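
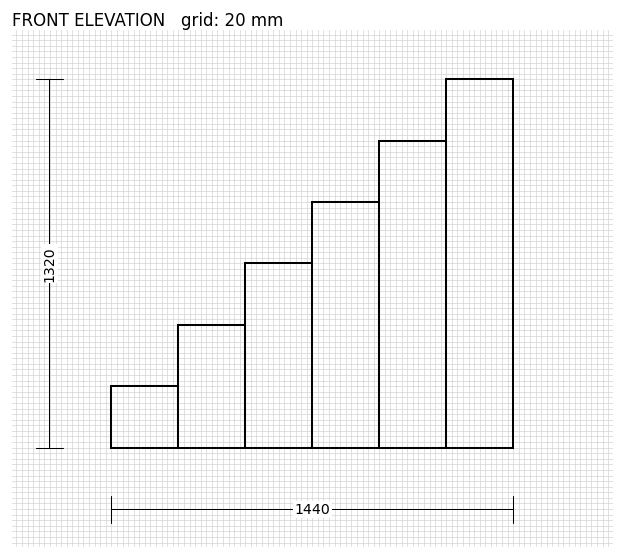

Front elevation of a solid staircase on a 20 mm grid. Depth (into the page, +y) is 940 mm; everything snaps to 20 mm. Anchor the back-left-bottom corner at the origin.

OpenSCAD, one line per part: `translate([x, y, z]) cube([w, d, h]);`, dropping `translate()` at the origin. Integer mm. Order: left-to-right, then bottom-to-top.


cube([240, 940, 220]);
translate([240, 0, 0]) cube([240, 940, 440]);
translate([480, 0, 0]) cube([240, 940, 660]);
translate([720, 0, 0]) cube([240, 940, 880]);
translate([960, 0, 0]) cube([240, 940, 1100]);
translate([1200, 0, 0]) cube([240, 940, 1320]);


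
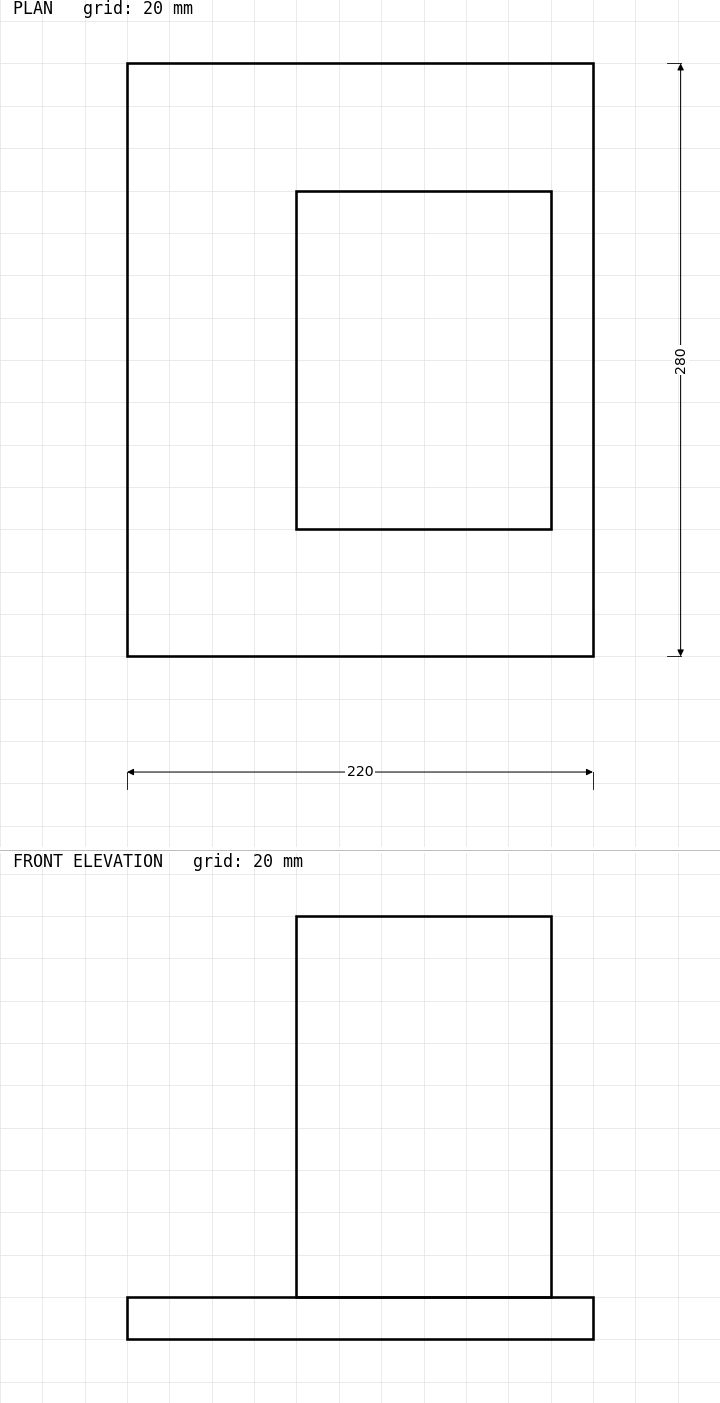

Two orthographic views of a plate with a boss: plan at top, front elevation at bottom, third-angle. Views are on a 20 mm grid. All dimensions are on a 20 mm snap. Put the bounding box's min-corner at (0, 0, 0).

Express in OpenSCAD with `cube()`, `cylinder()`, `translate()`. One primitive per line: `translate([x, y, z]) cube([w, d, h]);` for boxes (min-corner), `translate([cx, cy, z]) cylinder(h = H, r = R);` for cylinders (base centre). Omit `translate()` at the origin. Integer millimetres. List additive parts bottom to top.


cube([220, 280, 20]);
translate([80, 60, 20]) cube([120, 160, 180]);


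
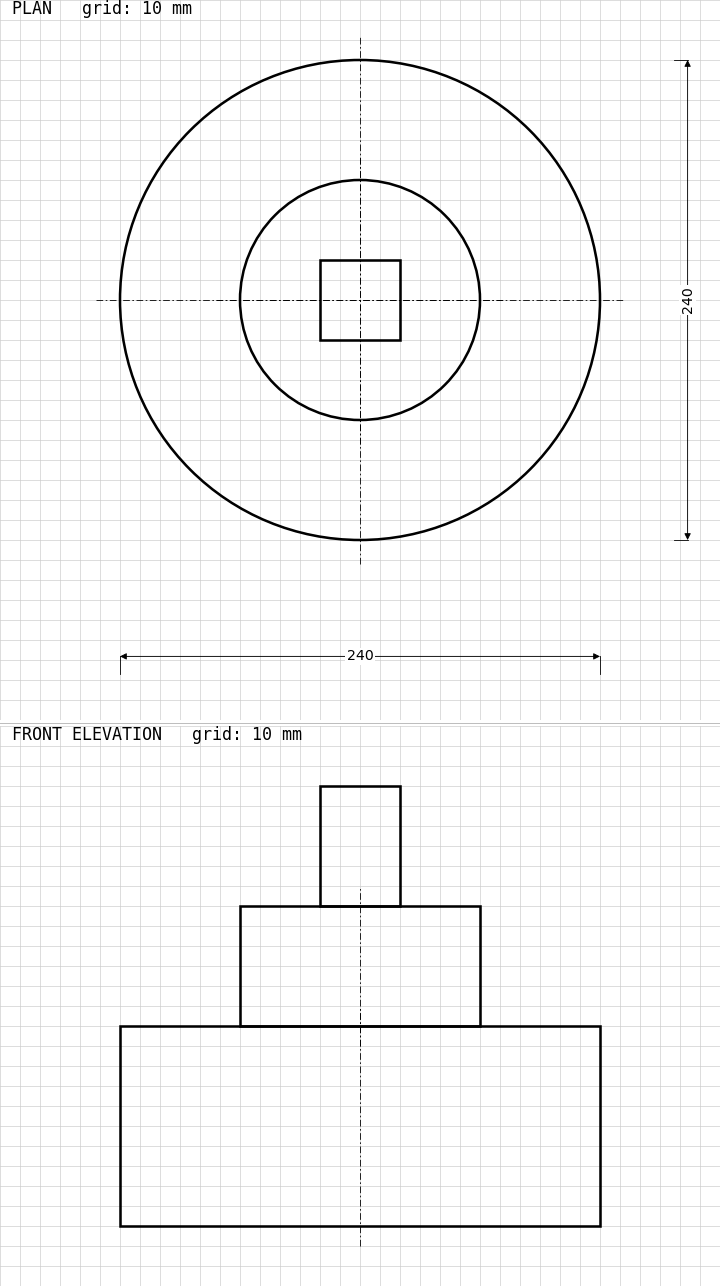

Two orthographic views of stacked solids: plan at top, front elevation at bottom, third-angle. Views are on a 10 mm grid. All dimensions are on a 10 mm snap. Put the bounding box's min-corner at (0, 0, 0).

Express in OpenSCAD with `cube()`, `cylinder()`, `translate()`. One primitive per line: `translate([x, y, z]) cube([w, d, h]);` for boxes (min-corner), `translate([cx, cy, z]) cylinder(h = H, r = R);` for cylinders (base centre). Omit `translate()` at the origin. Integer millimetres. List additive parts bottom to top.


translate([120, 120, 0]) cylinder(h = 100, r = 120);
translate([120, 120, 100]) cylinder(h = 60, r = 60);
translate([100, 100, 160]) cube([40, 40, 60]);


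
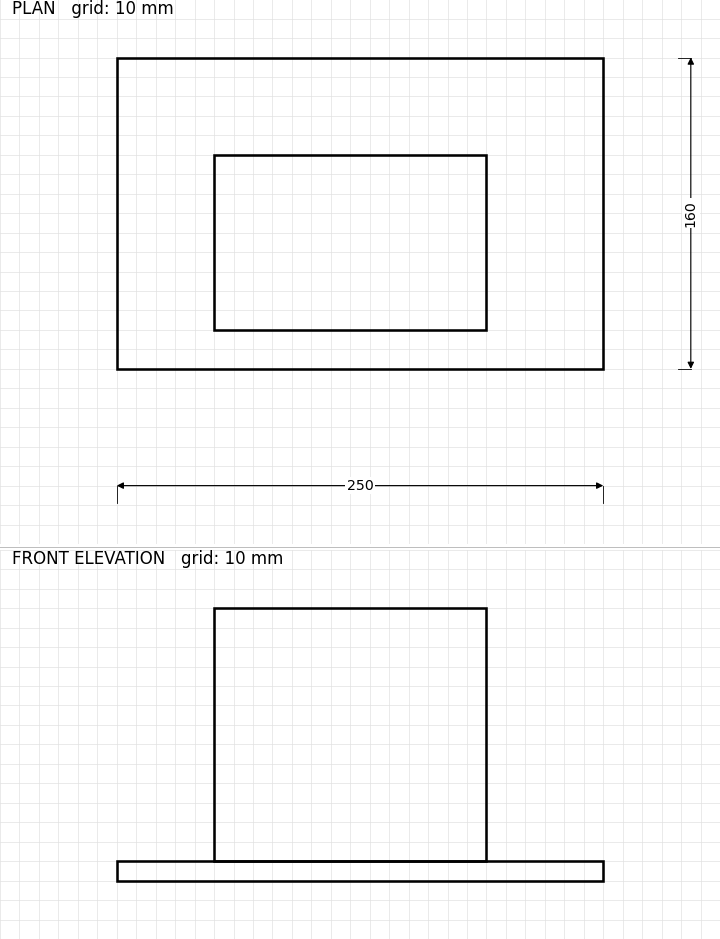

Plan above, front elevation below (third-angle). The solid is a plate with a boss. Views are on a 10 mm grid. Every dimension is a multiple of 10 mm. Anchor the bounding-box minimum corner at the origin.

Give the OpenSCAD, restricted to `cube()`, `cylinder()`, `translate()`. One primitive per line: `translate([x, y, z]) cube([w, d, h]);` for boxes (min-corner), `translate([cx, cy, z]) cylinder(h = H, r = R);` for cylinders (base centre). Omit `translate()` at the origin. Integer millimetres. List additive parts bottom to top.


cube([250, 160, 10]);
translate([50, 20, 10]) cube([140, 90, 130]);


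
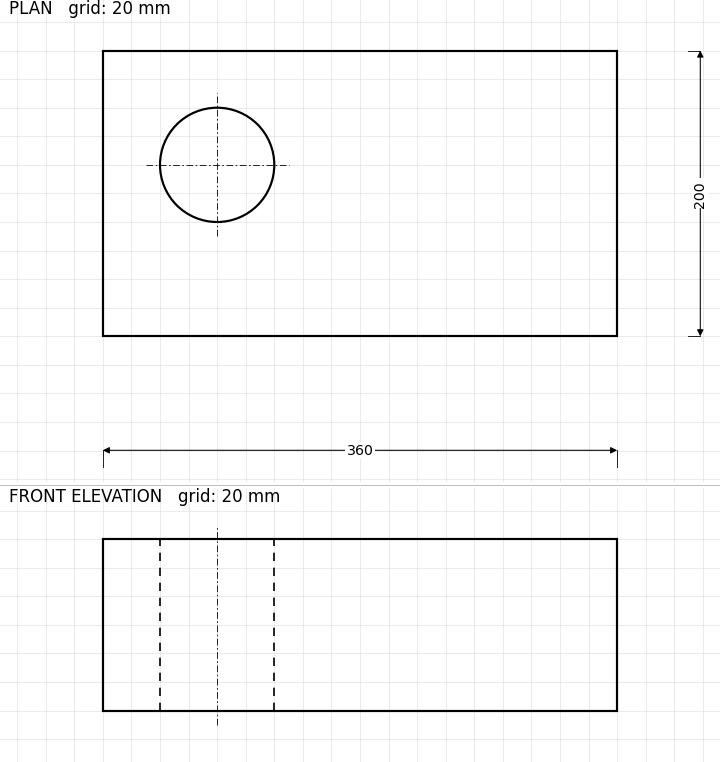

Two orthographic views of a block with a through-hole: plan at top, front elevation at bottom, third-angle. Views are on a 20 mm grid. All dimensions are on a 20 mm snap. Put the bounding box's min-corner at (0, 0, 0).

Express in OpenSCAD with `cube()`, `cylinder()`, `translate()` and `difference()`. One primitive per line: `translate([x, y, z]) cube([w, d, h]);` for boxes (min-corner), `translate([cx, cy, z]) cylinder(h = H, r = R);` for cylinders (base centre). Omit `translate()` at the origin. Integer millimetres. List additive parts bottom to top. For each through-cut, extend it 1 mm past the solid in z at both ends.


difference() {
  cube([360, 200, 120]);
  translate([80, 120, -1]) cylinder(h = 122, r = 40);
}


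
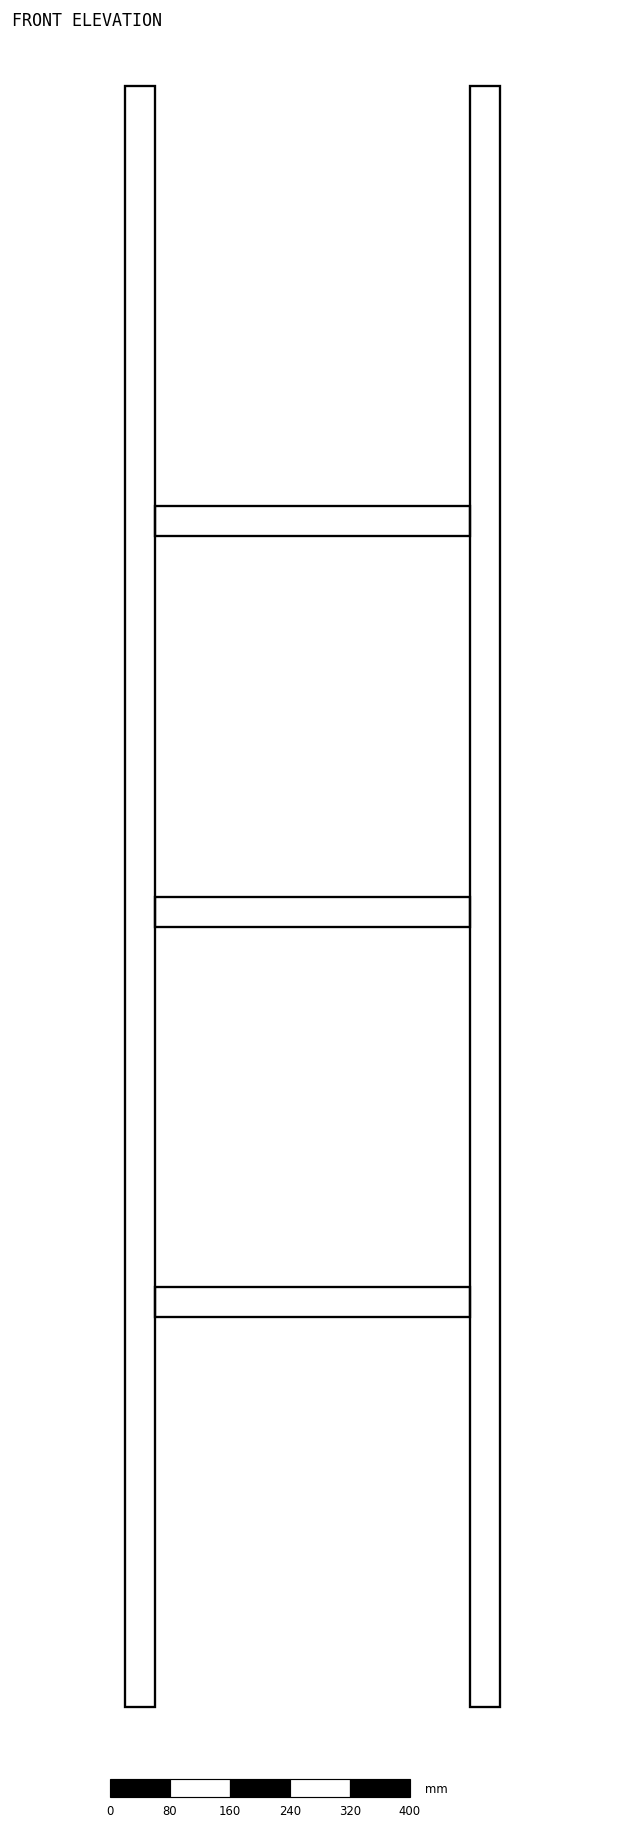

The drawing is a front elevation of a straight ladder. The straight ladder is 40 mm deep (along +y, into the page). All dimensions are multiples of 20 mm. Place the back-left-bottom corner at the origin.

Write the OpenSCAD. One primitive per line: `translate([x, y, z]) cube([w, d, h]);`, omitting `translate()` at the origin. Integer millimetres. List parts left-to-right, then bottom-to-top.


cube([40, 40, 2160]);
translate([40, 0, 520]) cube([420, 40, 40]);
translate([40, 0, 1040]) cube([420, 40, 40]);
translate([40, 0, 1560]) cube([420, 40, 40]);
translate([460, 0, 0]) cube([40, 40, 2160]);


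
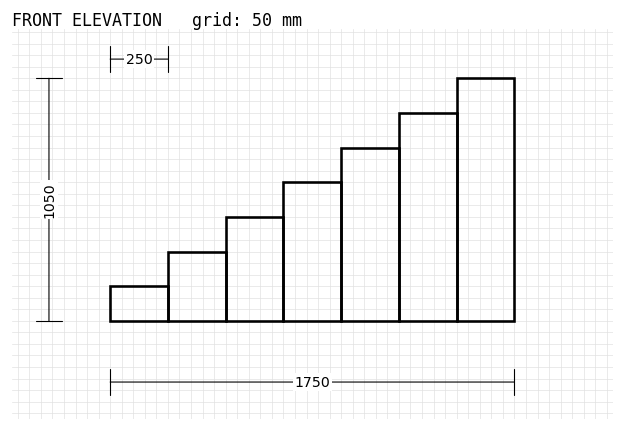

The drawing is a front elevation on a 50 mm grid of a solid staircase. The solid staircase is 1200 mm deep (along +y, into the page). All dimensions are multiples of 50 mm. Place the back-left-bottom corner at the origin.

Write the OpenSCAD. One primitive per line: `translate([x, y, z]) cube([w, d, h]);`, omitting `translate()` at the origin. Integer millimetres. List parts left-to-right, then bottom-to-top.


cube([250, 1200, 150]);
translate([250, 0, 0]) cube([250, 1200, 300]);
translate([500, 0, 0]) cube([250, 1200, 450]);
translate([750, 0, 0]) cube([250, 1200, 600]);
translate([1000, 0, 0]) cube([250, 1200, 750]);
translate([1250, 0, 0]) cube([250, 1200, 900]);
translate([1500, 0, 0]) cube([250, 1200, 1050]);


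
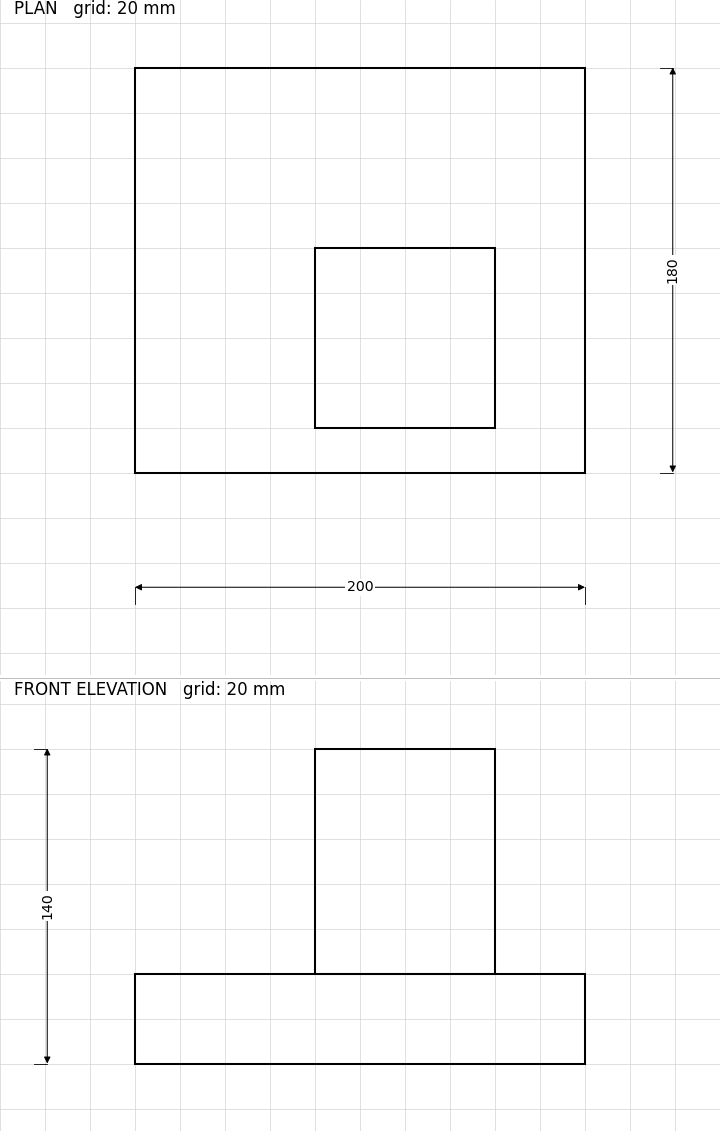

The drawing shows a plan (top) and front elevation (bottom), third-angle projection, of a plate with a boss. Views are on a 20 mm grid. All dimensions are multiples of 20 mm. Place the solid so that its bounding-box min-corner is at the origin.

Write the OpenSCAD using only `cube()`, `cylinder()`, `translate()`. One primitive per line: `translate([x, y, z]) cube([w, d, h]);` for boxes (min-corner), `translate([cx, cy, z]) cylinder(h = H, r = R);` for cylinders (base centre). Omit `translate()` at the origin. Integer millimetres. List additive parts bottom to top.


cube([200, 180, 40]);
translate([80, 20, 40]) cube([80, 80, 100]);


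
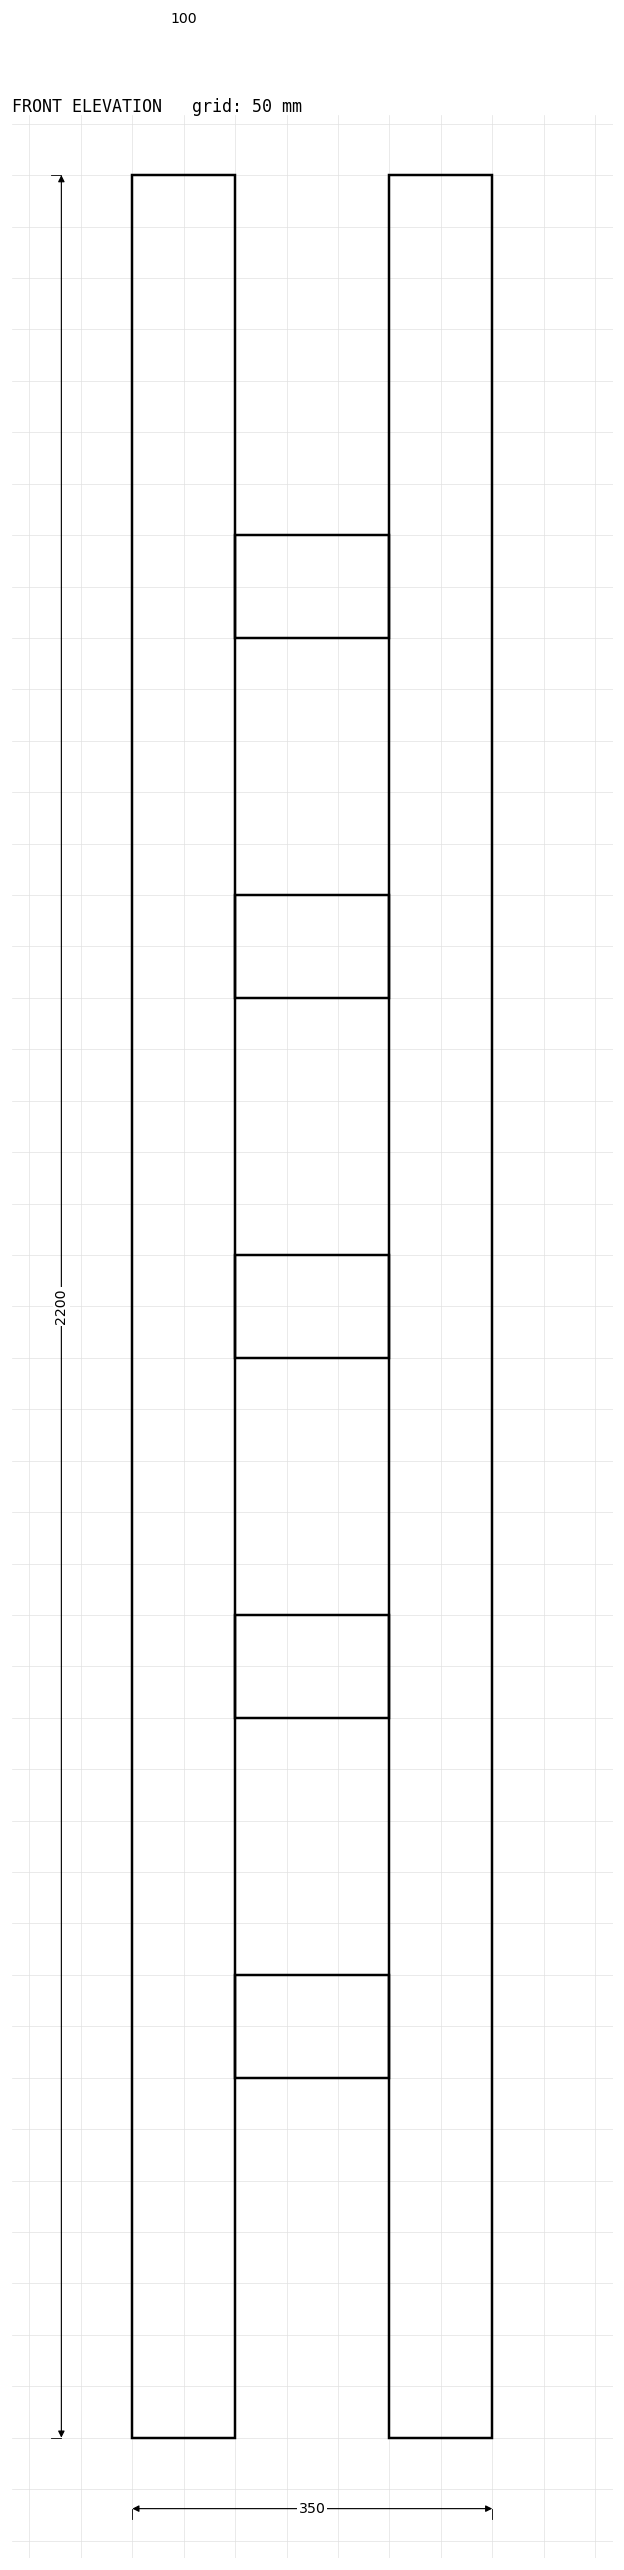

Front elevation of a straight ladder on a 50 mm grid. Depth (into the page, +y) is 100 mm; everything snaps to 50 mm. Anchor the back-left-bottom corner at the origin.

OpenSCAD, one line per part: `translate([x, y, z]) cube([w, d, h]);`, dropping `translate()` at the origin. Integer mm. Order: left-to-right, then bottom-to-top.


cube([100, 100, 2200]);
translate([100, 0, 350]) cube([150, 100, 100]);
translate([100, 0, 700]) cube([150, 100, 100]);
translate([100, 0, 1050]) cube([150, 100, 100]);
translate([100, 0, 1400]) cube([150, 100, 100]);
translate([100, 0, 1750]) cube([150, 100, 100]);
translate([250, 0, 0]) cube([100, 100, 2200]);


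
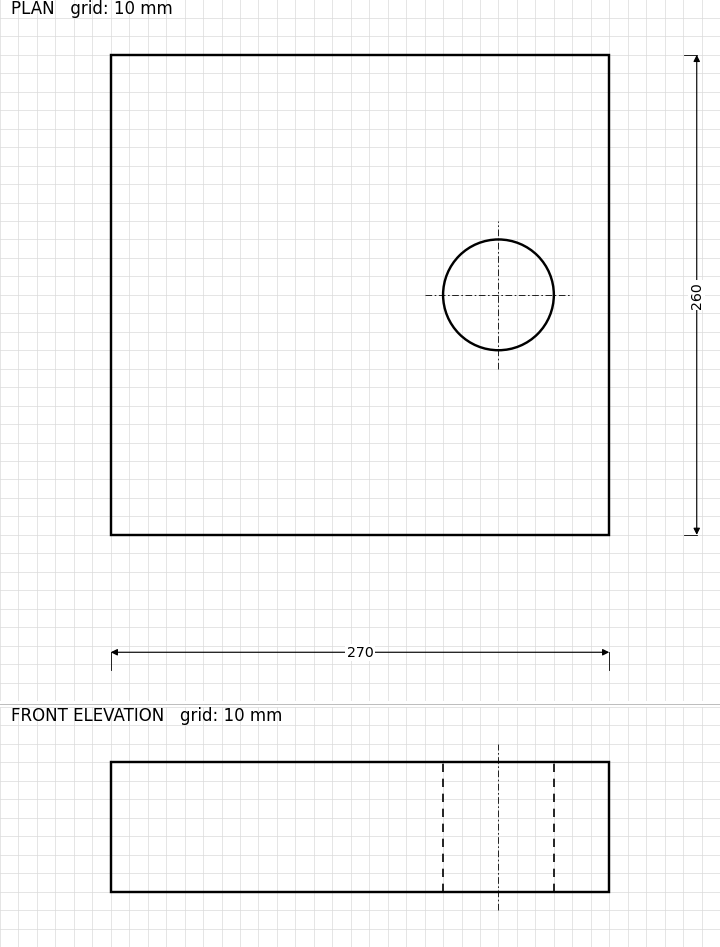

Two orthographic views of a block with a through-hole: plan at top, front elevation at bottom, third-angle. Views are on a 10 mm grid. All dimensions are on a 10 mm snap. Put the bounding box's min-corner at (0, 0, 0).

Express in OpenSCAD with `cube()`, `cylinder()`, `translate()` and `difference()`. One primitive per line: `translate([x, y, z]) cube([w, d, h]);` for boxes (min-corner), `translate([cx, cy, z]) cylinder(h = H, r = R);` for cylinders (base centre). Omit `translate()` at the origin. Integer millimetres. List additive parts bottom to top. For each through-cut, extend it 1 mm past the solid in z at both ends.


difference() {
  cube([270, 260, 70]);
  translate([210, 130, -1]) cylinder(h = 72, r = 30);
}


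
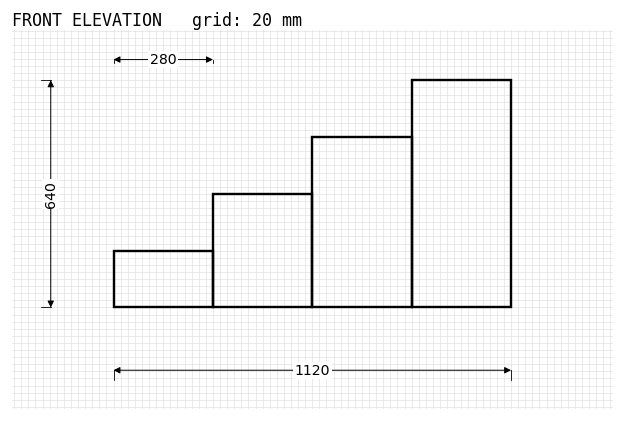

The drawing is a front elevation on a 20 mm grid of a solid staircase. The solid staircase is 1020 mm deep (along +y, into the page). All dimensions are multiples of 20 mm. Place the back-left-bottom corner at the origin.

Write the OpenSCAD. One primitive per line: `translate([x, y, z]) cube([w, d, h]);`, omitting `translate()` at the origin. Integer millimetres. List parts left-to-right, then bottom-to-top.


cube([280, 1020, 160]);
translate([280, 0, 0]) cube([280, 1020, 320]);
translate([560, 0, 0]) cube([280, 1020, 480]);
translate([840, 0, 0]) cube([280, 1020, 640]);


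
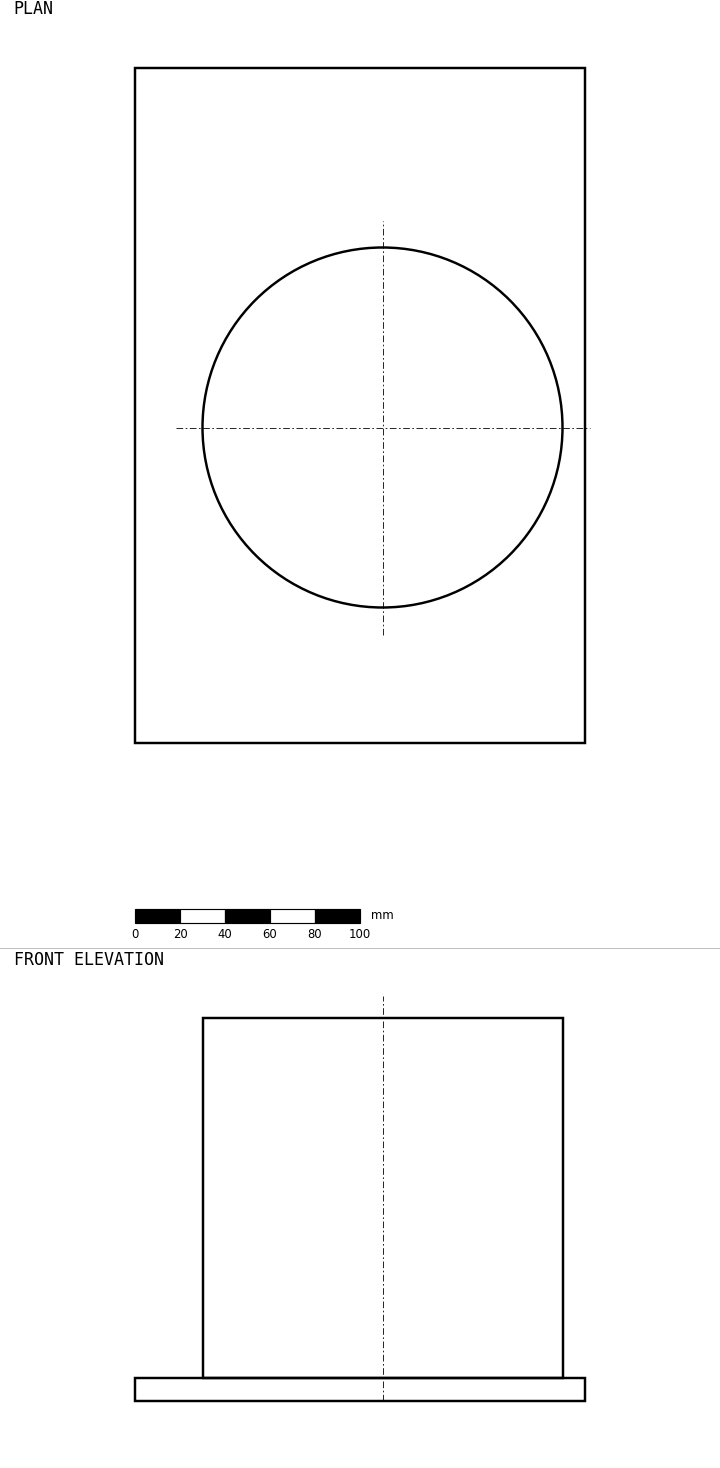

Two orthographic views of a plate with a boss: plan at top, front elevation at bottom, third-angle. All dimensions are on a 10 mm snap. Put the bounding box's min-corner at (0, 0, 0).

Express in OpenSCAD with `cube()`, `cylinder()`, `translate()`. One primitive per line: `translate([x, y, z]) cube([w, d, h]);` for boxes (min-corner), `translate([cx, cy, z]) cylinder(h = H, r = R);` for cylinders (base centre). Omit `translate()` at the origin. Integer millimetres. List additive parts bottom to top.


cube([200, 300, 10]);
translate([110, 140, 10]) cylinder(h = 160, r = 80);


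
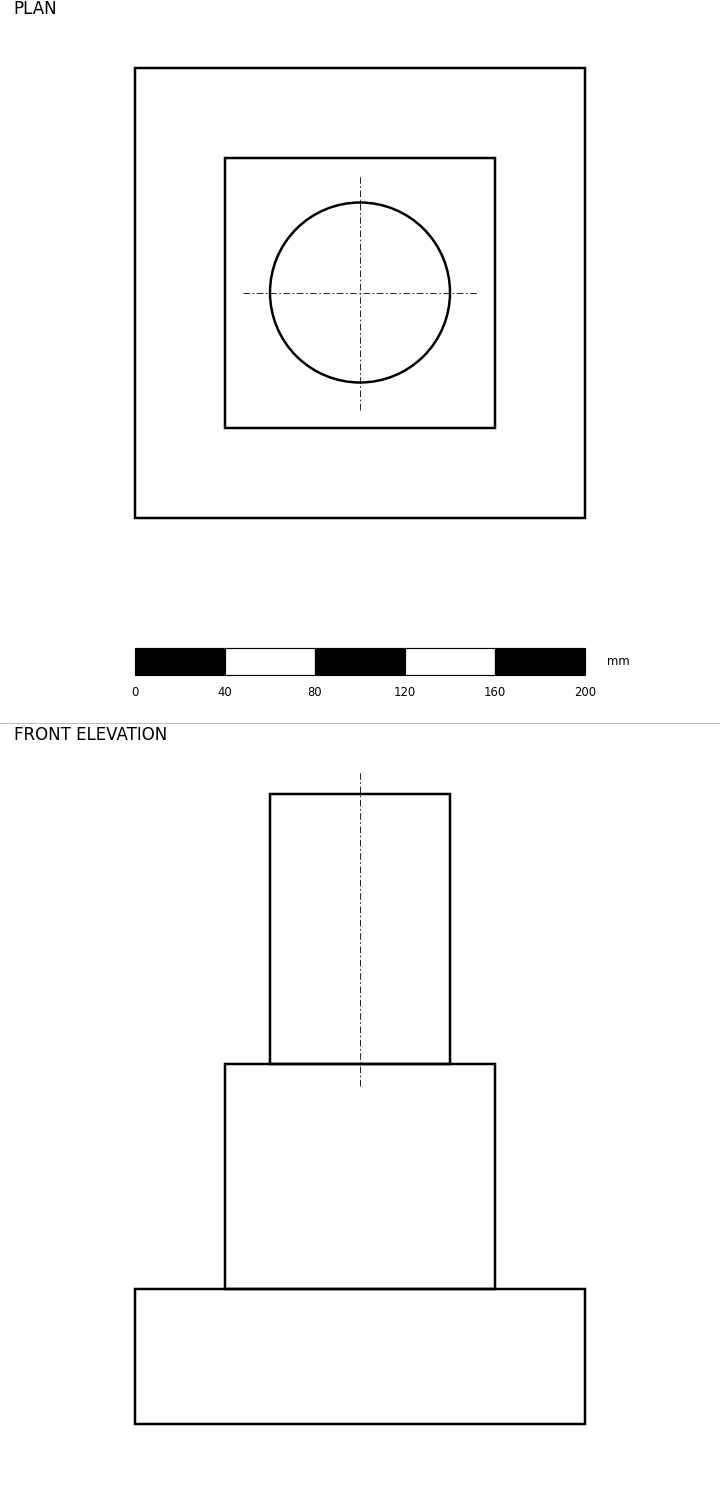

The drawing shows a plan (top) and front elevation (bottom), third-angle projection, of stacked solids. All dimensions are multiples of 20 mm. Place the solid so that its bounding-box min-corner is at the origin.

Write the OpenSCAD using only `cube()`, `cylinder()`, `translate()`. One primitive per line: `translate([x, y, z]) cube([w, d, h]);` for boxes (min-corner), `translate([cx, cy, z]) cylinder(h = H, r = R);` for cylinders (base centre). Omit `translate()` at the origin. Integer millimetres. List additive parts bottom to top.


cube([200, 200, 60]);
translate([40, 40, 60]) cube([120, 120, 100]);
translate([100, 100, 160]) cylinder(h = 120, r = 40);


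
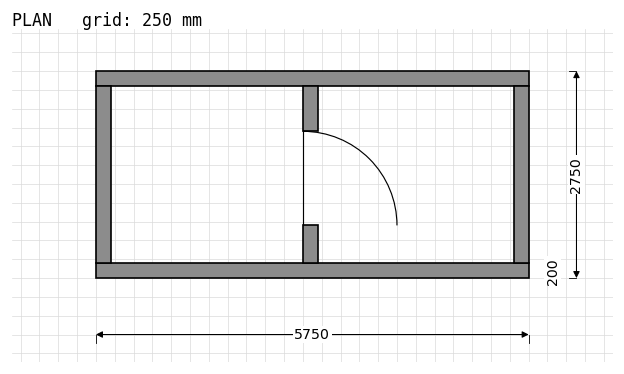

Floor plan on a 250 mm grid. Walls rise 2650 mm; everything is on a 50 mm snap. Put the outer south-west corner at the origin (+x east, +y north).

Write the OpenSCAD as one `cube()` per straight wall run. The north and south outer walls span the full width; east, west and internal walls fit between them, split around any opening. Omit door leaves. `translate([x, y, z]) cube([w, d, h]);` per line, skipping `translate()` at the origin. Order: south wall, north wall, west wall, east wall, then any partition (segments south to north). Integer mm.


cube([5750, 200, 2650]);
translate([0, 2550, 0]) cube([5750, 200, 2650]);
translate([0, 200, 0]) cube([200, 2350, 2650]);
translate([5550, 200, 0]) cube([200, 2350, 2650]);
translate([2750, 200, 0]) cube([200, 500, 2650]);
translate([2750, 1950, 0]) cube([200, 600, 2650]);


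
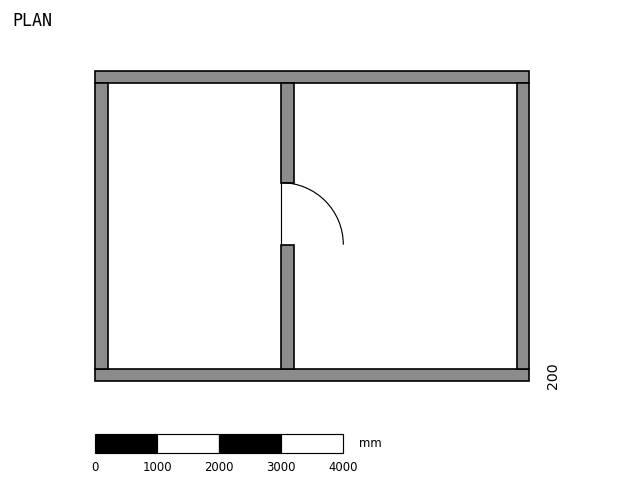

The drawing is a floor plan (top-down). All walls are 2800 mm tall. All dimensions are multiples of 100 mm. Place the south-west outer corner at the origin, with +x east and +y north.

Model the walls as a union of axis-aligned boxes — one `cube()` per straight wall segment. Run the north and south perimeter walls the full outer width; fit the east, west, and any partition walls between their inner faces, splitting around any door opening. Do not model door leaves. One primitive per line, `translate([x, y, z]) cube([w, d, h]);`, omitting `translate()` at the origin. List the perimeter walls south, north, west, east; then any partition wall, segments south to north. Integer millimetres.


cube([7000, 200, 2800]);
translate([0, 4800, 0]) cube([7000, 200, 2800]);
translate([0, 200, 0]) cube([200, 4600, 2800]);
translate([6800, 200, 0]) cube([200, 4600, 2800]);
translate([3000, 200, 0]) cube([200, 2000, 2800]);
translate([3000, 3200, 0]) cube([200, 1600, 2800]);


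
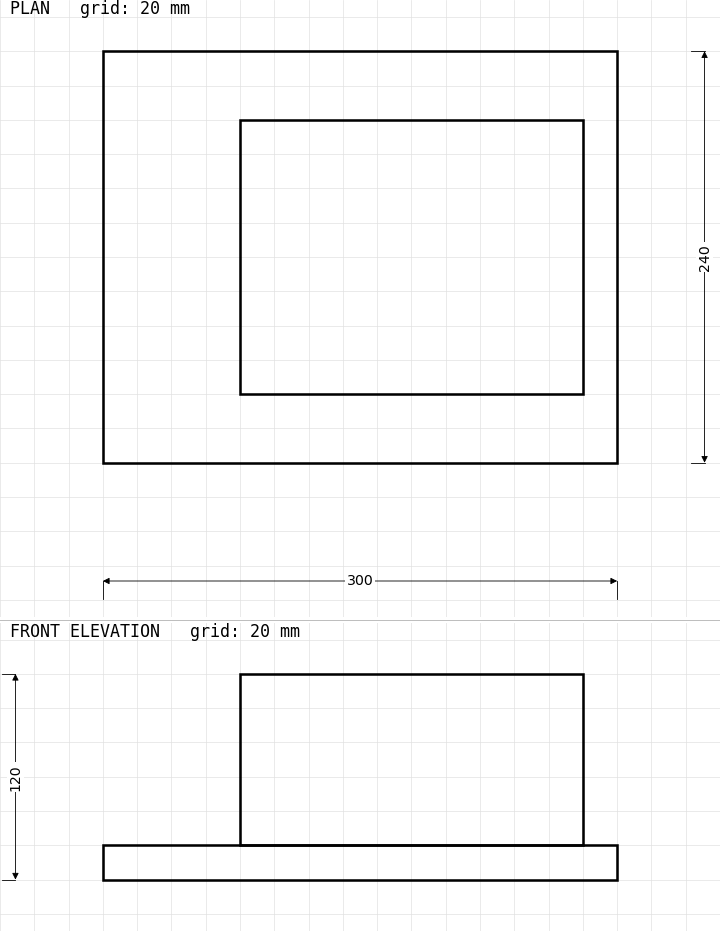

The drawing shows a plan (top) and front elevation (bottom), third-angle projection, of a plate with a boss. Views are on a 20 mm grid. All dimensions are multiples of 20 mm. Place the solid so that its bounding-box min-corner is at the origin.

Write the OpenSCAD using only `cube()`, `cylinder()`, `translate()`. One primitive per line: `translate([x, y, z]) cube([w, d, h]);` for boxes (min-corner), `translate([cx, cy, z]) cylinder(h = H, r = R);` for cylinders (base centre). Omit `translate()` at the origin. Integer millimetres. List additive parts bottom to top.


cube([300, 240, 20]);
translate([80, 40, 20]) cube([200, 160, 100]);


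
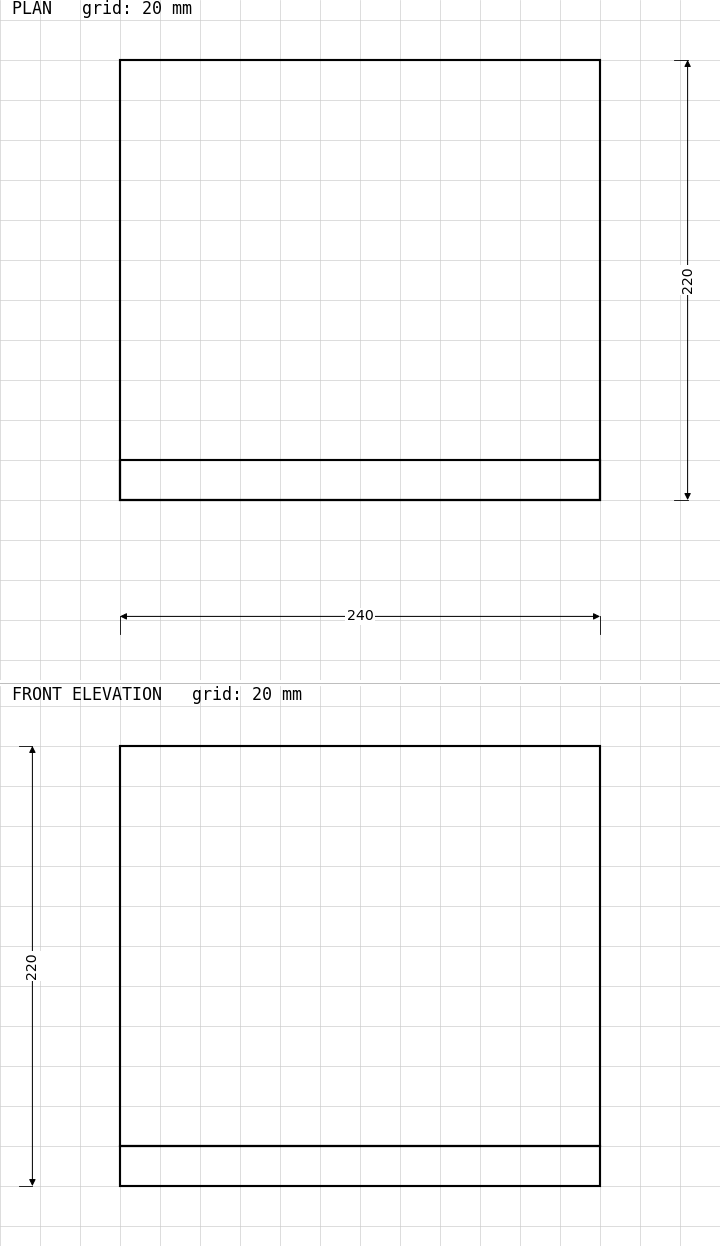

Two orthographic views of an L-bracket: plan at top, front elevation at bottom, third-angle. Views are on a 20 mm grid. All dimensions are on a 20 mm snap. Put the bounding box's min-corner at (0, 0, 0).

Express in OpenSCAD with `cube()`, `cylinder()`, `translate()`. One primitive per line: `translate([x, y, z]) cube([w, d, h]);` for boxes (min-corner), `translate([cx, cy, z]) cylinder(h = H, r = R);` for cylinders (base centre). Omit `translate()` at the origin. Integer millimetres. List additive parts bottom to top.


cube([240, 220, 20]);
translate([0, 0, 20]) cube([240, 20, 200]);


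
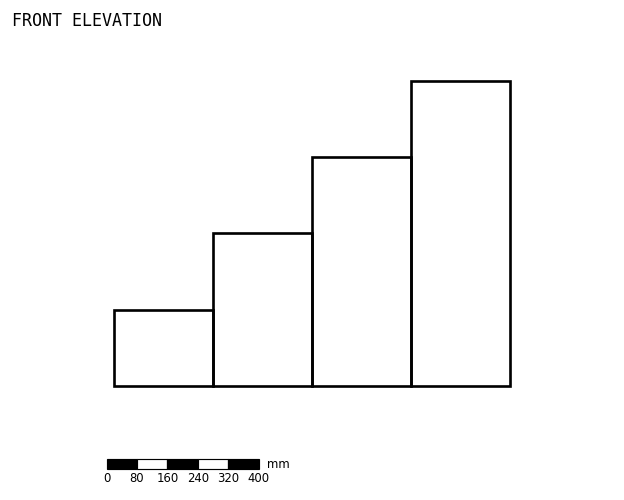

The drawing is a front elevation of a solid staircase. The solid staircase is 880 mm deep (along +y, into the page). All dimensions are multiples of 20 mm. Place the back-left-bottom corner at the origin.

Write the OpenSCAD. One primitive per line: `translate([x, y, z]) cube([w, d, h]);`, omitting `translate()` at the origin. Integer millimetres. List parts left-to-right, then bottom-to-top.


cube([260, 880, 200]);
translate([260, 0, 0]) cube([260, 880, 400]);
translate([520, 0, 0]) cube([260, 880, 600]);
translate([780, 0, 0]) cube([260, 880, 800]);


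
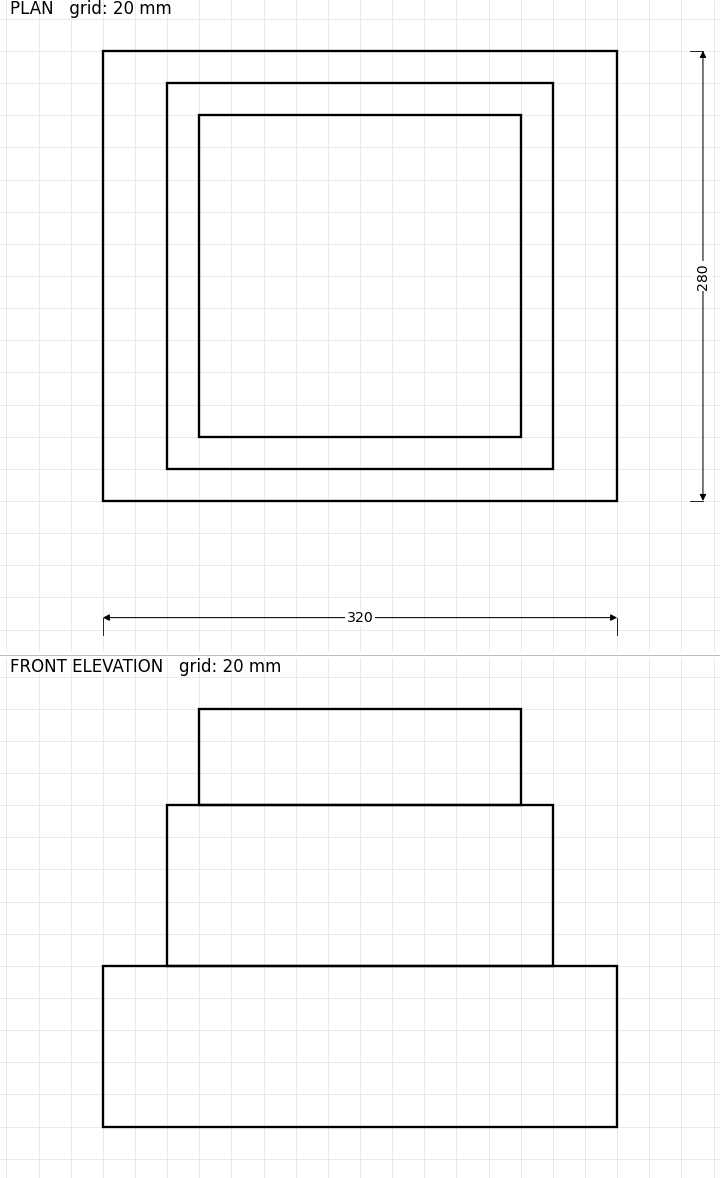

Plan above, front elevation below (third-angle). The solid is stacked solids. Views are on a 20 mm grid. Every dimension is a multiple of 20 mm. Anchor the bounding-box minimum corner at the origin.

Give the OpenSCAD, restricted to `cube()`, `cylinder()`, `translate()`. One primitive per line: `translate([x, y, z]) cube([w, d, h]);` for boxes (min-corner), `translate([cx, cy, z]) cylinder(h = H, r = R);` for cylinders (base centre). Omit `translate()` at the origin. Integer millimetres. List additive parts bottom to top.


cube([320, 280, 100]);
translate([40, 20, 100]) cube([240, 240, 100]);
translate([60, 40, 200]) cube([200, 200, 60]);


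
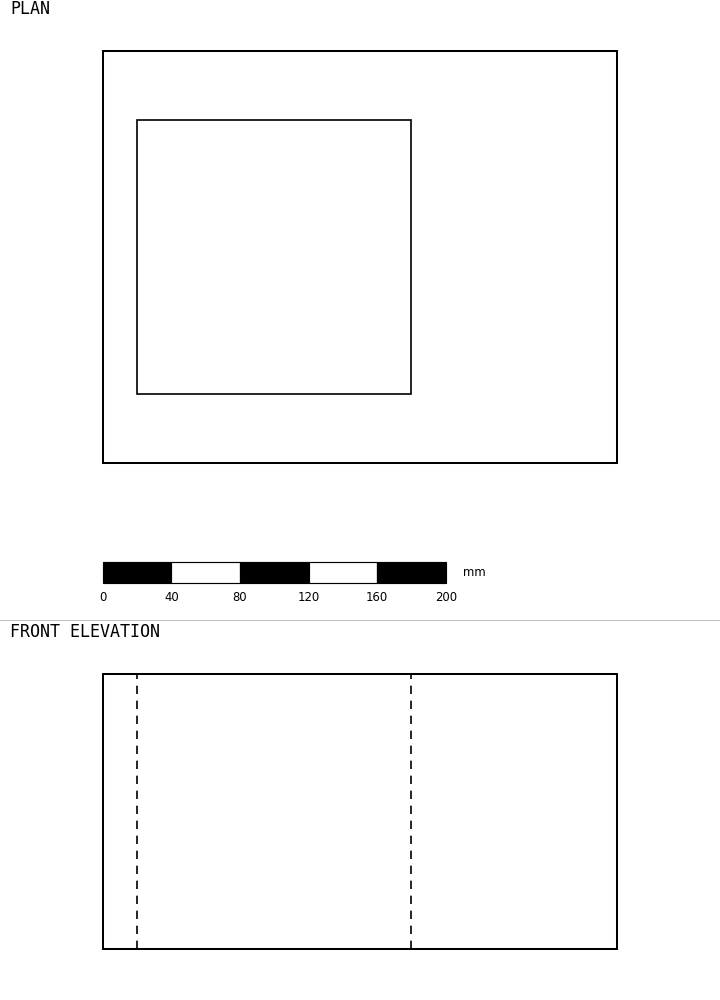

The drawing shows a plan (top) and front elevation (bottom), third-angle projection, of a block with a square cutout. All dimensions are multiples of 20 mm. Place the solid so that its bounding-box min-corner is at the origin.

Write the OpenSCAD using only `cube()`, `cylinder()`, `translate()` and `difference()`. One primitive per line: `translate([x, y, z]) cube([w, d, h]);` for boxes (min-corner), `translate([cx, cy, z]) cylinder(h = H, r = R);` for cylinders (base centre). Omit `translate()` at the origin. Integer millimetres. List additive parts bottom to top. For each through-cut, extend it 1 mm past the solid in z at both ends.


difference() {
  cube([300, 240, 160]);
  translate([20, 40, -1]) cube([160, 160, 162]);
}


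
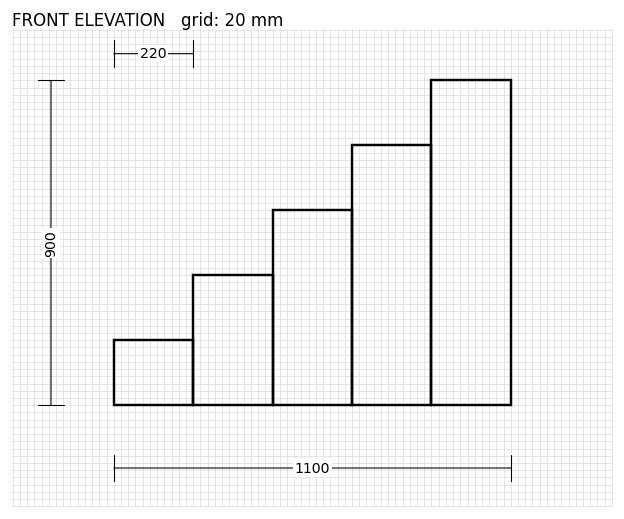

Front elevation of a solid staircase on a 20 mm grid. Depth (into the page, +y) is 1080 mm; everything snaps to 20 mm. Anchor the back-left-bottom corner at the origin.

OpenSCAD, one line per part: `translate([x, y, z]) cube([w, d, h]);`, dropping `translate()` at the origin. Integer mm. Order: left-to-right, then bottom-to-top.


cube([220, 1080, 180]);
translate([220, 0, 0]) cube([220, 1080, 360]);
translate([440, 0, 0]) cube([220, 1080, 540]);
translate([660, 0, 0]) cube([220, 1080, 720]);
translate([880, 0, 0]) cube([220, 1080, 900]);


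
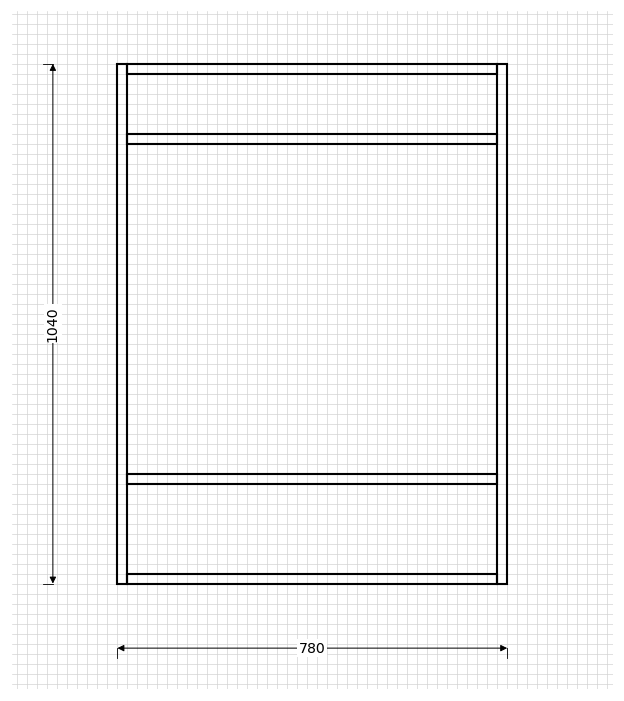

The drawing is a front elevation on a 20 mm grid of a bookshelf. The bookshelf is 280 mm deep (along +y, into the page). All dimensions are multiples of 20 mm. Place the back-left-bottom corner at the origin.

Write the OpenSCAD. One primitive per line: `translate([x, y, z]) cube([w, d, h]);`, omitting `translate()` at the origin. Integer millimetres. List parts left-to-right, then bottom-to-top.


cube([20, 280, 1040]);
translate([20, 0, 0]) cube([740, 280, 20]);
translate([20, 0, 200]) cube([740, 280, 20]);
translate([20, 0, 880]) cube([740, 280, 20]);
translate([20, 0, 1020]) cube([740, 280, 20]);
translate([760, 0, 0]) cube([20, 280, 1040]);


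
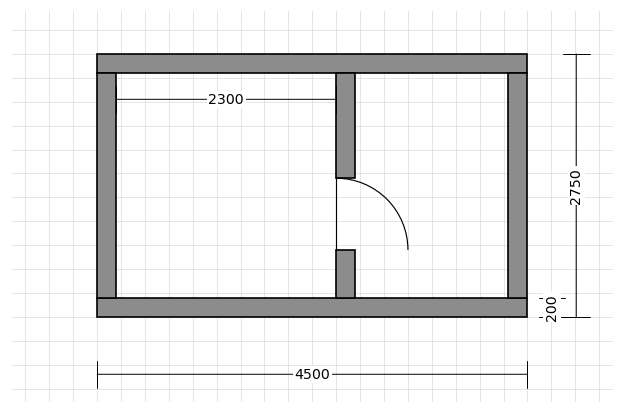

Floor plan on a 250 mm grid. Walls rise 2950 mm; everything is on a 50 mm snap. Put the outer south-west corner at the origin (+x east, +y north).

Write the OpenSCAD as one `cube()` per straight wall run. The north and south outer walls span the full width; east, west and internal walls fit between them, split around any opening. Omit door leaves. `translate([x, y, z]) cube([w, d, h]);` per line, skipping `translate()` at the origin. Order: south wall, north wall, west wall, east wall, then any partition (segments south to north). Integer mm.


cube([4500, 200, 2950]);
translate([0, 2550, 0]) cube([4500, 200, 2950]);
translate([0, 200, 0]) cube([200, 2350, 2950]);
translate([4300, 200, 0]) cube([200, 2350, 2950]);
translate([2500, 200, 0]) cube([200, 500, 2950]);
translate([2500, 1450, 0]) cube([200, 1100, 2950]);


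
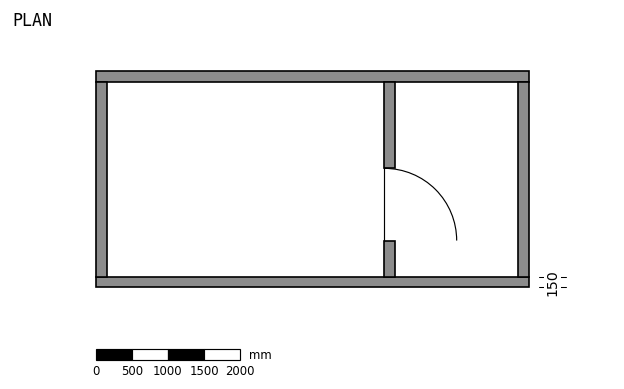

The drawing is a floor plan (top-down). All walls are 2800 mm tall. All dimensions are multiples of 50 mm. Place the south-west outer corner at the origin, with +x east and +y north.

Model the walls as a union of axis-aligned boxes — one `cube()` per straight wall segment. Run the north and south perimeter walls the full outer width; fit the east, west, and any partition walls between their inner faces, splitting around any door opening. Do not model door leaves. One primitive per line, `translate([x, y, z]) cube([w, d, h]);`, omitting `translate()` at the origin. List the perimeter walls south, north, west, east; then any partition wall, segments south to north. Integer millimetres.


cube([6000, 150, 2800]);
translate([0, 2850, 0]) cube([6000, 150, 2800]);
translate([0, 150, 0]) cube([150, 2700, 2800]);
translate([5850, 150, 0]) cube([150, 2700, 2800]);
translate([4000, 150, 0]) cube([150, 500, 2800]);
translate([4000, 1650, 0]) cube([150, 1200, 2800]);


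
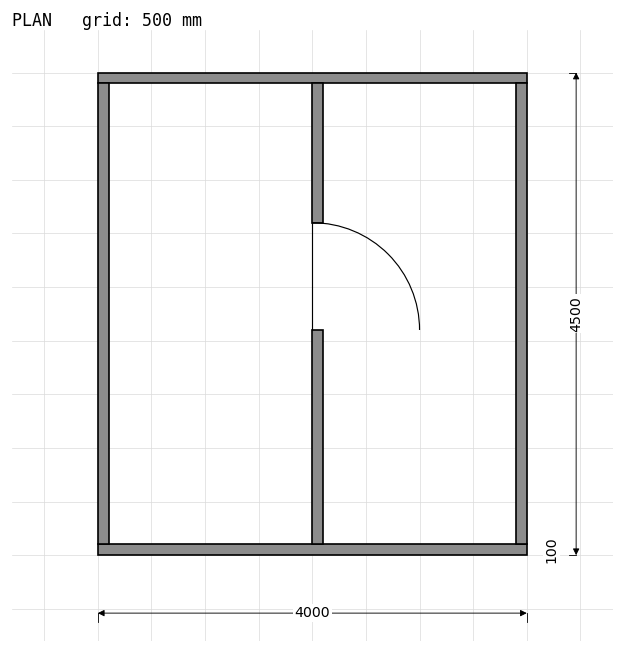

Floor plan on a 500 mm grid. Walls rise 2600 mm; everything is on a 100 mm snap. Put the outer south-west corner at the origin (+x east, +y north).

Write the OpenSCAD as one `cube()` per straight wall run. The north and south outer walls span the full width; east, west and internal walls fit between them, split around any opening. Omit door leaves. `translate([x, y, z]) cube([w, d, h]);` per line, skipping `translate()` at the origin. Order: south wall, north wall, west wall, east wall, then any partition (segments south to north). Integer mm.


cube([4000, 100, 2600]);
translate([0, 4400, 0]) cube([4000, 100, 2600]);
translate([0, 100, 0]) cube([100, 4300, 2600]);
translate([3900, 100, 0]) cube([100, 4300, 2600]);
translate([2000, 100, 0]) cube([100, 2000, 2600]);
translate([2000, 3100, 0]) cube([100, 1300, 2600]);


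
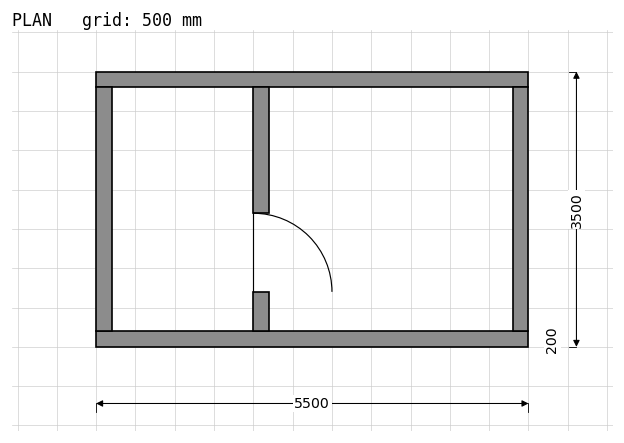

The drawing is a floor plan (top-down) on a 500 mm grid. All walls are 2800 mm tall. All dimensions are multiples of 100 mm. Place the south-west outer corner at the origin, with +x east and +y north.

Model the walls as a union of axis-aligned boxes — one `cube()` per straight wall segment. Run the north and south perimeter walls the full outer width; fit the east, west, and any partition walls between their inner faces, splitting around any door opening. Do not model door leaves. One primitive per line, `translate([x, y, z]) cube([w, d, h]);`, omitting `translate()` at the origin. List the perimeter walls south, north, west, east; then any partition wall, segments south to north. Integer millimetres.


cube([5500, 200, 2800]);
translate([0, 3300, 0]) cube([5500, 200, 2800]);
translate([0, 200, 0]) cube([200, 3100, 2800]);
translate([5300, 200, 0]) cube([200, 3100, 2800]);
translate([2000, 200, 0]) cube([200, 500, 2800]);
translate([2000, 1700, 0]) cube([200, 1600, 2800]);


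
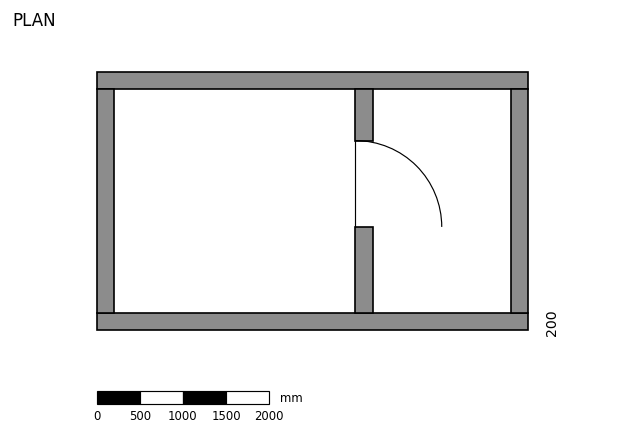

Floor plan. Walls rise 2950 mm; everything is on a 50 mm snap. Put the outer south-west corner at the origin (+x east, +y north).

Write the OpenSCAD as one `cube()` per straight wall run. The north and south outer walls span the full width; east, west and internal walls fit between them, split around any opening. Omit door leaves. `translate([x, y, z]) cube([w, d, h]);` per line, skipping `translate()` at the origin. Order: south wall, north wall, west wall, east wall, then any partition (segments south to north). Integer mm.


cube([5000, 200, 2950]);
translate([0, 2800, 0]) cube([5000, 200, 2950]);
translate([0, 200, 0]) cube([200, 2600, 2950]);
translate([4800, 200, 0]) cube([200, 2600, 2950]);
translate([3000, 200, 0]) cube([200, 1000, 2950]);
translate([3000, 2200, 0]) cube([200, 600, 2950]);


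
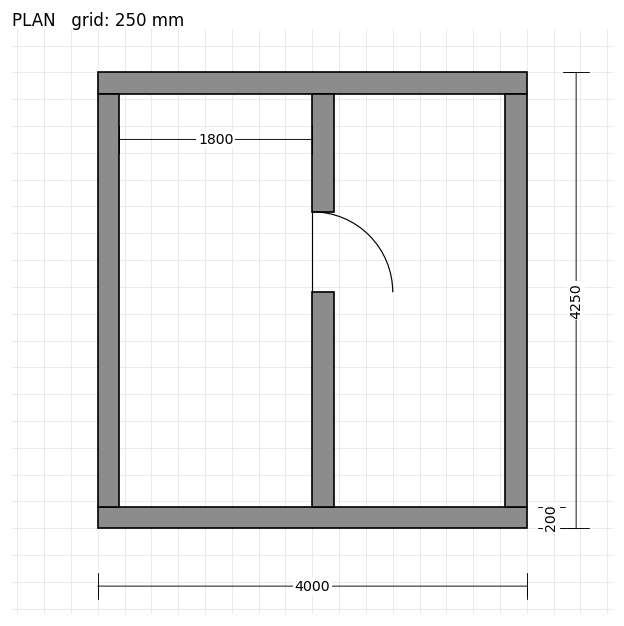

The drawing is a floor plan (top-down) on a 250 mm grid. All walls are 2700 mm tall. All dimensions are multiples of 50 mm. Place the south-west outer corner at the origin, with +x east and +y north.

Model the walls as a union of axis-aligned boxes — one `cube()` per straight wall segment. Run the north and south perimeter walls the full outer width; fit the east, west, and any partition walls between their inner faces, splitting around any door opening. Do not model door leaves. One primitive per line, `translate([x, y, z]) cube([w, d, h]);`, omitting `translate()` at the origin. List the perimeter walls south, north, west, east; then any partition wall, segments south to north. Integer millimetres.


cube([4000, 200, 2700]);
translate([0, 4050, 0]) cube([4000, 200, 2700]);
translate([0, 200, 0]) cube([200, 3850, 2700]);
translate([3800, 200, 0]) cube([200, 3850, 2700]);
translate([2000, 200, 0]) cube([200, 2000, 2700]);
translate([2000, 2950, 0]) cube([200, 1100, 2700]);


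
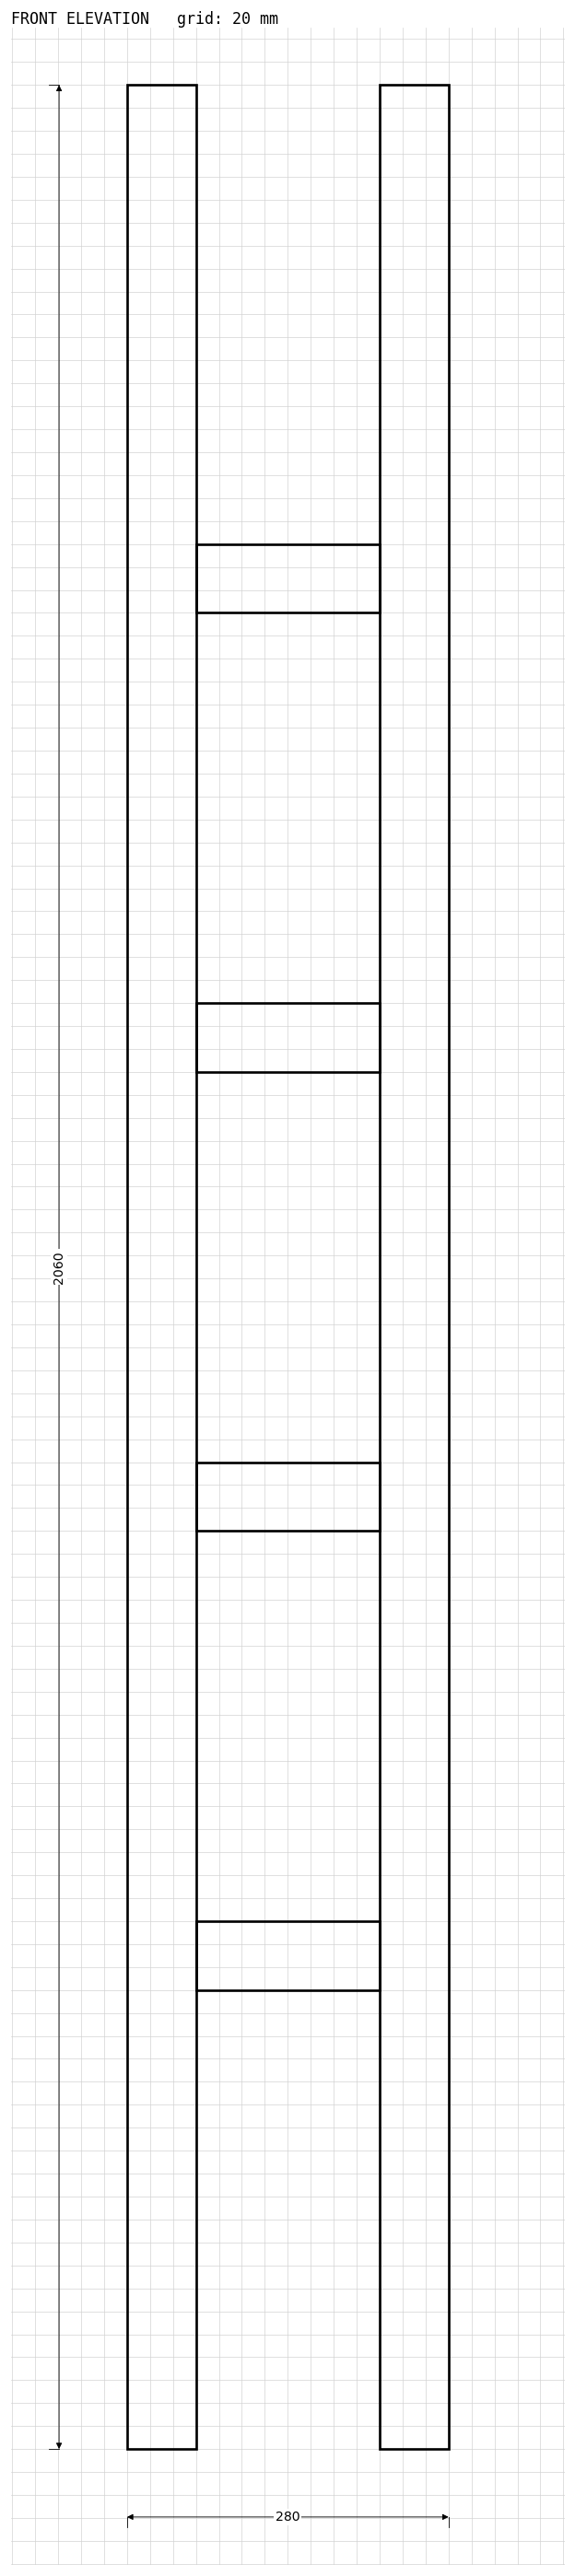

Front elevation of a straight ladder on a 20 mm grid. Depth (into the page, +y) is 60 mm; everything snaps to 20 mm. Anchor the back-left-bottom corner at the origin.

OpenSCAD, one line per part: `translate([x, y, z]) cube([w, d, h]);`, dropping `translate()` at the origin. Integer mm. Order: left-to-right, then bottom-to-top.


cube([60, 60, 2060]);
translate([60, 0, 400]) cube([160, 60, 60]);
translate([60, 0, 800]) cube([160, 60, 60]);
translate([60, 0, 1200]) cube([160, 60, 60]);
translate([60, 0, 1600]) cube([160, 60, 60]);
translate([220, 0, 0]) cube([60, 60, 2060]);


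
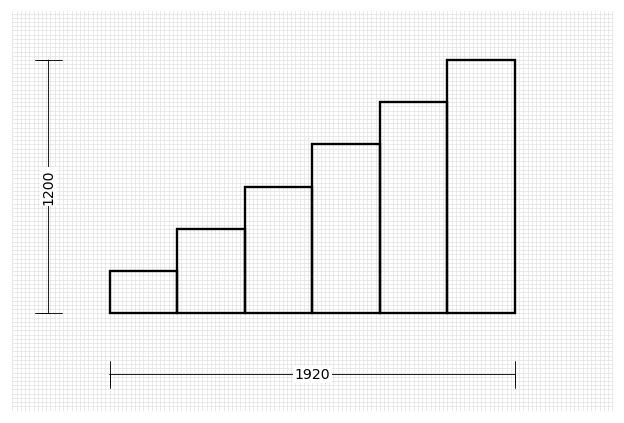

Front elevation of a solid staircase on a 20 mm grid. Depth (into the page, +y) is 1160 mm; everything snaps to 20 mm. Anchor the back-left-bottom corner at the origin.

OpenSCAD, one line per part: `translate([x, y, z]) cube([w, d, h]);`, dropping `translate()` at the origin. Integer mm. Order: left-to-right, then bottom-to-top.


cube([320, 1160, 200]);
translate([320, 0, 0]) cube([320, 1160, 400]);
translate([640, 0, 0]) cube([320, 1160, 600]);
translate([960, 0, 0]) cube([320, 1160, 800]);
translate([1280, 0, 0]) cube([320, 1160, 1000]);
translate([1600, 0, 0]) cube([320, 1160, 1200]);


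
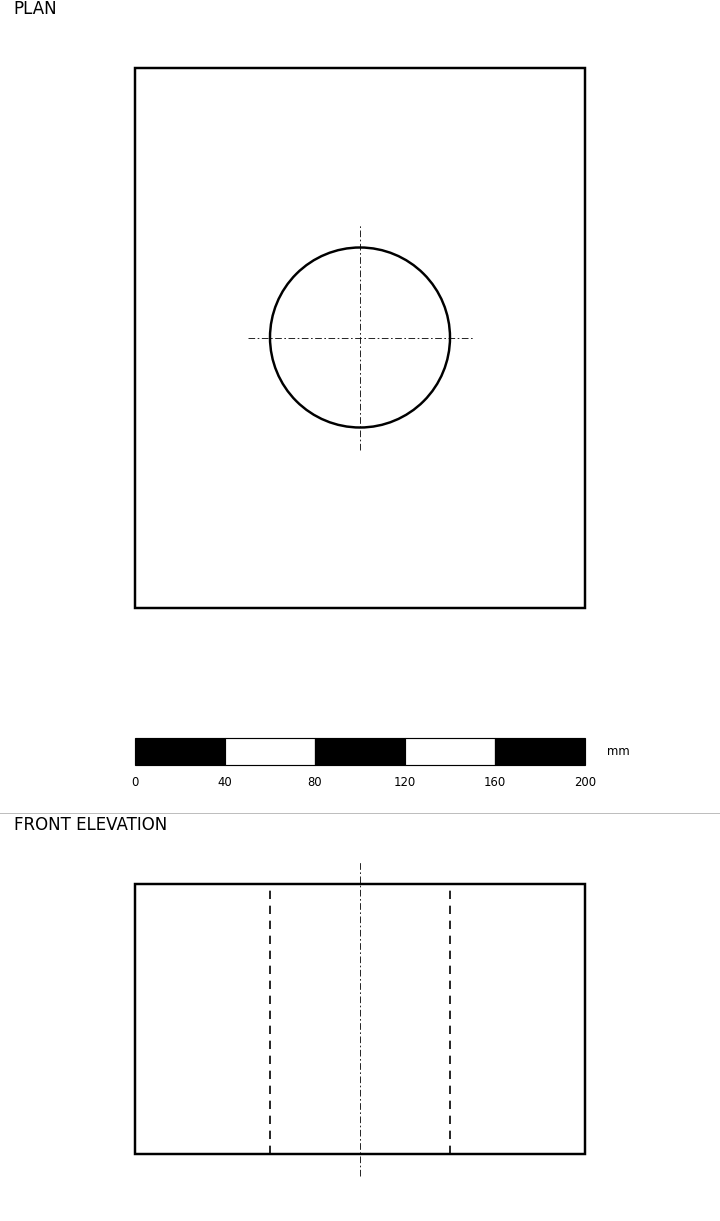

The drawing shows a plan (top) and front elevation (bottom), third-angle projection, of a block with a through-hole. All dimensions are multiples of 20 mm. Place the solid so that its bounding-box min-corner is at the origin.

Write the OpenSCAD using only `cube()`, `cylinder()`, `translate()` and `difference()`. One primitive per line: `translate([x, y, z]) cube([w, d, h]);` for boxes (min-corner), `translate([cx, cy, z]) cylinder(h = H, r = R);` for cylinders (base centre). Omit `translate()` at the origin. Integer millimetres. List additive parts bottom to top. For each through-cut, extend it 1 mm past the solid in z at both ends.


difference() {
  cube([200, 240, 120]);
  translate([100, 120, -1]) cylinder(h = 122, r = 40);
}


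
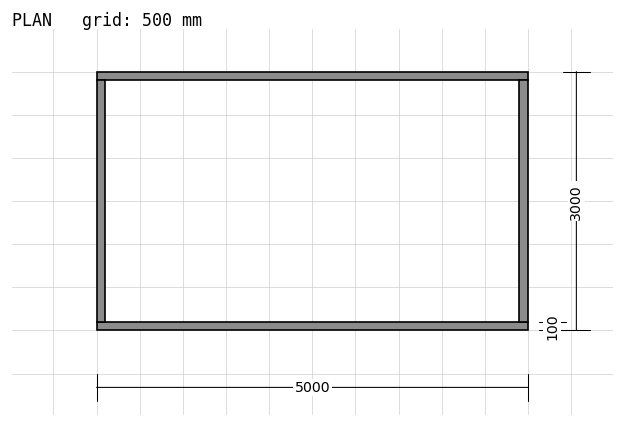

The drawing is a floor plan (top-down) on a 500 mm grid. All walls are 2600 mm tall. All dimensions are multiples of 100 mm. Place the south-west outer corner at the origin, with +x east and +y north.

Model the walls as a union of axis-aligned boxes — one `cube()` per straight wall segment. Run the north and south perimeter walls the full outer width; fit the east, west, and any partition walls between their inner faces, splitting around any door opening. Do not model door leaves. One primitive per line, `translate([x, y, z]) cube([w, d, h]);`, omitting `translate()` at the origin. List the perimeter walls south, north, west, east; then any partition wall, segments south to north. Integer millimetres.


cube([5000, 100, 2600]);
translate([0, 2900, 0]) cube([5000, 100, 2600]);
translate([0, 100, 0]) cube([100, 2800, 2600]);
translate([4900, 100, 0]) cube([100, 2800, 2600]);


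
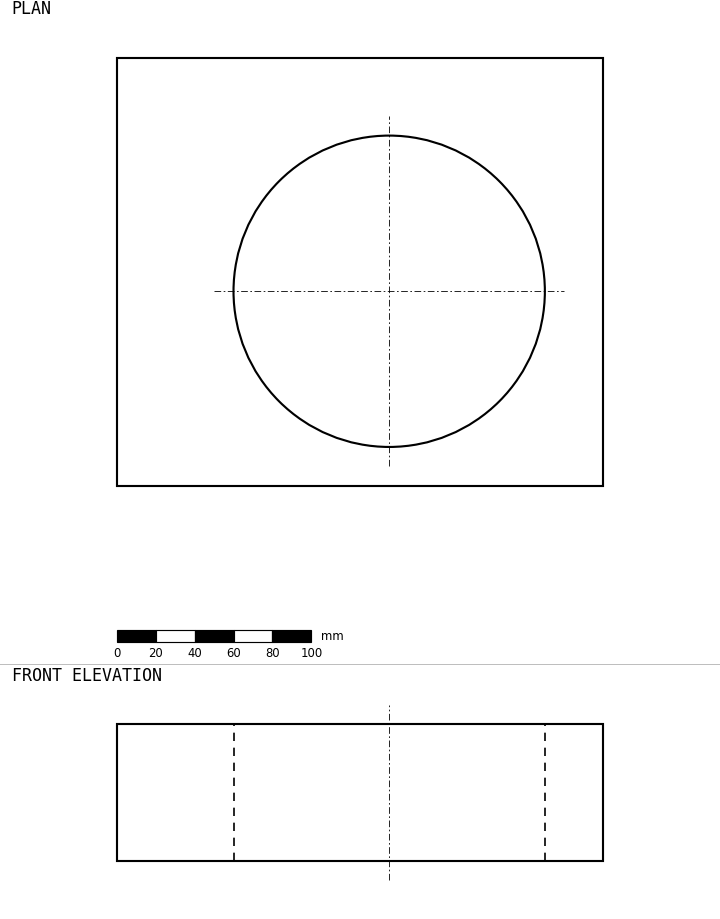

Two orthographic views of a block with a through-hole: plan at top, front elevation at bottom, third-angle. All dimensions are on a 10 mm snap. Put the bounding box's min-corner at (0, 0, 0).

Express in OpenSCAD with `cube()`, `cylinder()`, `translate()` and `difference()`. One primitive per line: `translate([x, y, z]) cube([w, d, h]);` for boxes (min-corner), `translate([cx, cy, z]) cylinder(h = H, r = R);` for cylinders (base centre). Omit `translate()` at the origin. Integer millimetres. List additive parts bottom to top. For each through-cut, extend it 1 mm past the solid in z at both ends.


difference() {
  cube([250, 220, 70]);
  translate([140, 100, -1]) cylinder(h = 72, r = 80);
}


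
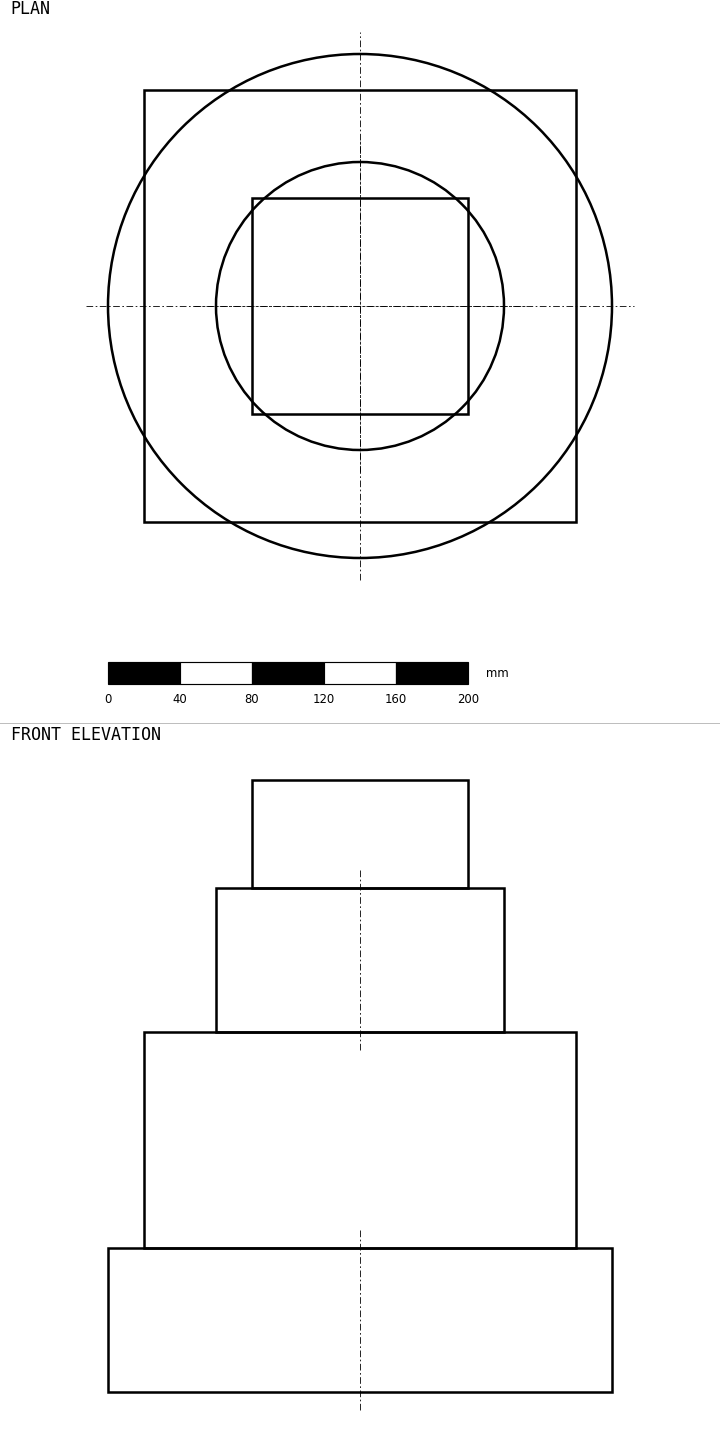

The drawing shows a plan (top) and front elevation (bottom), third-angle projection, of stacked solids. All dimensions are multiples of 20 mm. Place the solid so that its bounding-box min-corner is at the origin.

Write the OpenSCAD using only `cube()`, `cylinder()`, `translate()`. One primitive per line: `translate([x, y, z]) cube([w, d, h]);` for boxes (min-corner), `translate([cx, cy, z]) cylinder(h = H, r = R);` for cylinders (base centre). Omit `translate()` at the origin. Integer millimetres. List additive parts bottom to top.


translate([140, 140, 0]) cylinder(h = 80, r = 140);
translate([20, 20, 80]) cube([240, 240, 120]);
translate([140, 140, 200]) cylinder(h = 80, r = 80);
translate([80, 80, 280]) cube([120, 120, 60]);


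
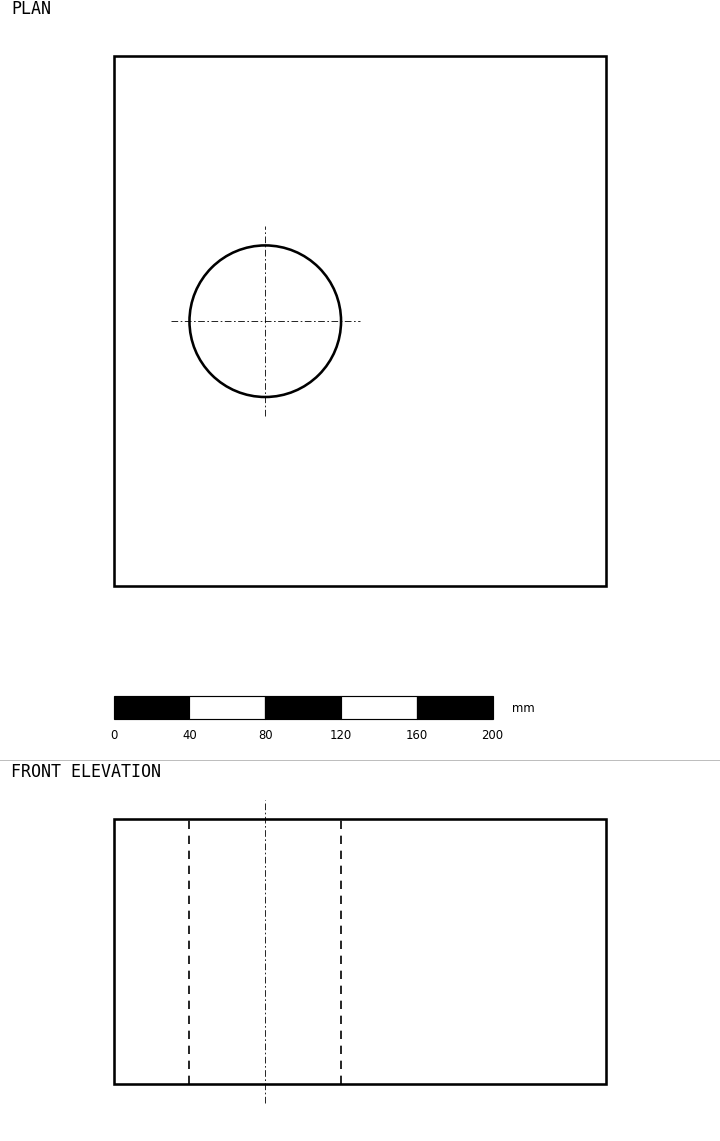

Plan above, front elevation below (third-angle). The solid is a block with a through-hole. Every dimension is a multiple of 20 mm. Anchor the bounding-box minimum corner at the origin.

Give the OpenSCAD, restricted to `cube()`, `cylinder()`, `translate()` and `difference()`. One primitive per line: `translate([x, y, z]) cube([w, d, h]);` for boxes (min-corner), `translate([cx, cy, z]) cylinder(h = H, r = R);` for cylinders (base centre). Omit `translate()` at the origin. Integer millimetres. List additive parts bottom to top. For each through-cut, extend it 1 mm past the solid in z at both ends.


difference() {
  cube([260, 280, 140]);
  translate([80, 140, -1]) cylinder(h = 142, r = 40);
}
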